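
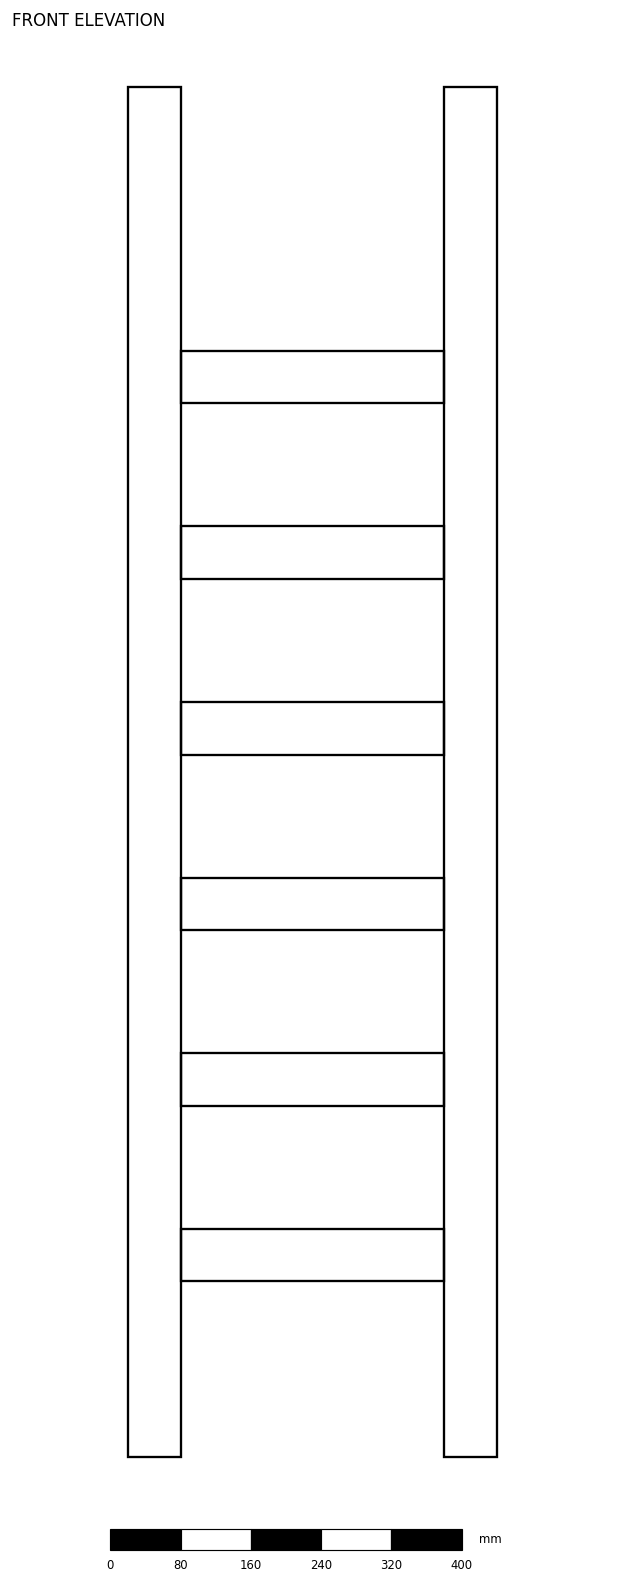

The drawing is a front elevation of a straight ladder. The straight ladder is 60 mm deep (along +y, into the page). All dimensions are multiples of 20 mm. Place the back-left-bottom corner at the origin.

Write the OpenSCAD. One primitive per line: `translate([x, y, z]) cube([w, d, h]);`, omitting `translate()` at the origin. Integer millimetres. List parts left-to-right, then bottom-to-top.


cube([60, 60, 1560]);
translate([60, 0, 200]) cube([300, 60, 60]);
translate([60, 0, 400]) cube([300, 60, 60]);
translate([60, 0, 600]) cube([300, 60, 60]);
translate([60, 0, 800]) cube([300, 60, 60]);
translate([60, 0, 1000]) cube([300, 60, 60]);
translate([60, 0, 1200]) cube([300, 60, 60]);
translate([360, 0, 0]) cube([60, 60, 1560]);


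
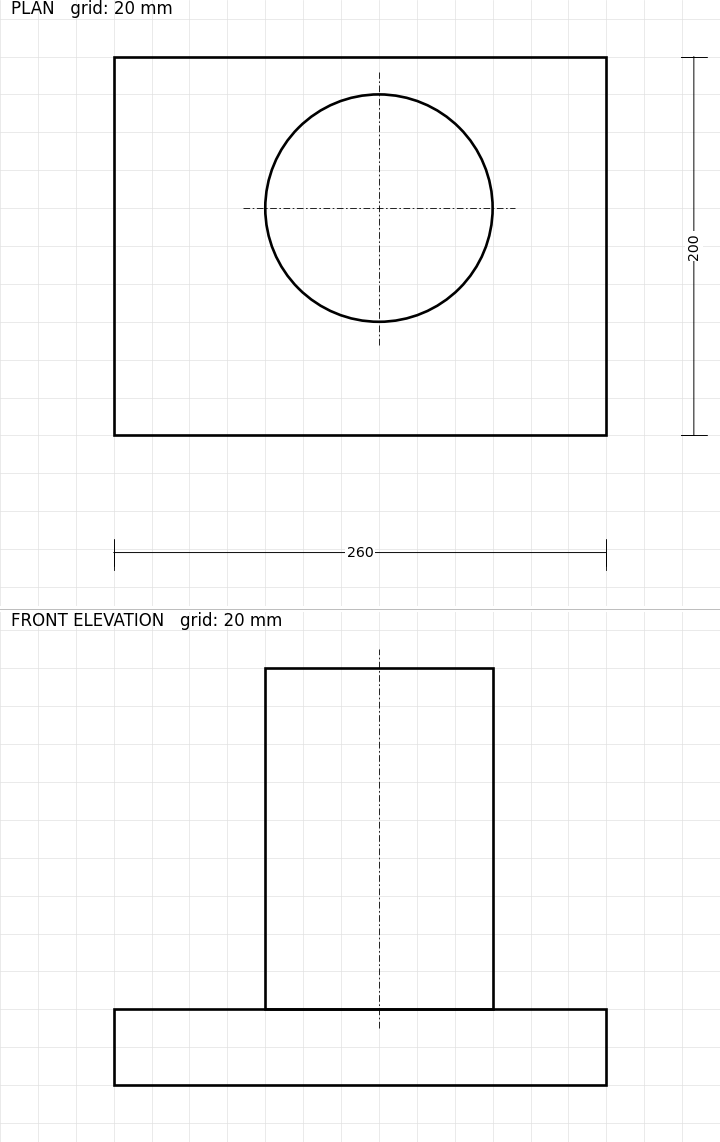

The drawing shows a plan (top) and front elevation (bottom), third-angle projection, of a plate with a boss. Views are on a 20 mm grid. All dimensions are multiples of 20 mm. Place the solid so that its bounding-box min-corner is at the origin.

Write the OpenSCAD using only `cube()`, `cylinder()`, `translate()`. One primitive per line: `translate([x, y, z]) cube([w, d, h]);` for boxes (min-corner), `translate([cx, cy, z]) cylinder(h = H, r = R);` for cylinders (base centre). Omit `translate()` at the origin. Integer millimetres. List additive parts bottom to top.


cube([260, 200, 40]);
translate([140, 120, 40]) cylinder(h = 180, r = 60);


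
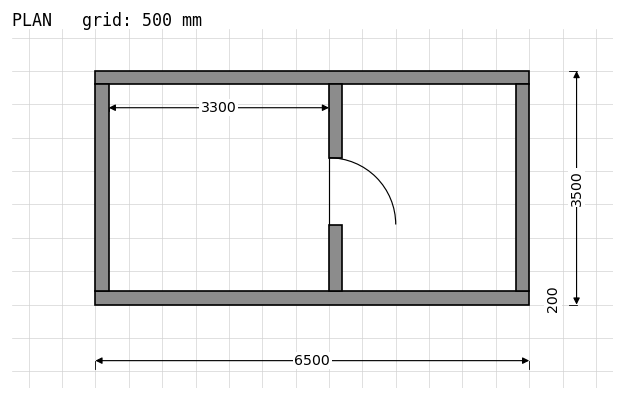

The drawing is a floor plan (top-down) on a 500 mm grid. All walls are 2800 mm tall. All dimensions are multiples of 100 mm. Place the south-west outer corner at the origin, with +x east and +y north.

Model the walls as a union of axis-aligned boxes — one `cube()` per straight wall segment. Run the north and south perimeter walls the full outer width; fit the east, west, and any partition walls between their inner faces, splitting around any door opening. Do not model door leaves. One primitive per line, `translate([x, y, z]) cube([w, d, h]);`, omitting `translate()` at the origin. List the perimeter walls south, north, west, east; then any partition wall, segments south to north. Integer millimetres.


cube([6500, 200, 2800]);
translate([0, 3300, 0]) cube([6500, 200, 2800]);
translate([0, 200, 0]) cube([200, 3100, 2800]);
translate([6300, 200, 0]) cube([200, 3100, 2800]);
translate([3500, 200, 0]) cube([200, 1000, 2800]);
translate([3500, 2200, 0]) cube([200, 1100, 2800]);


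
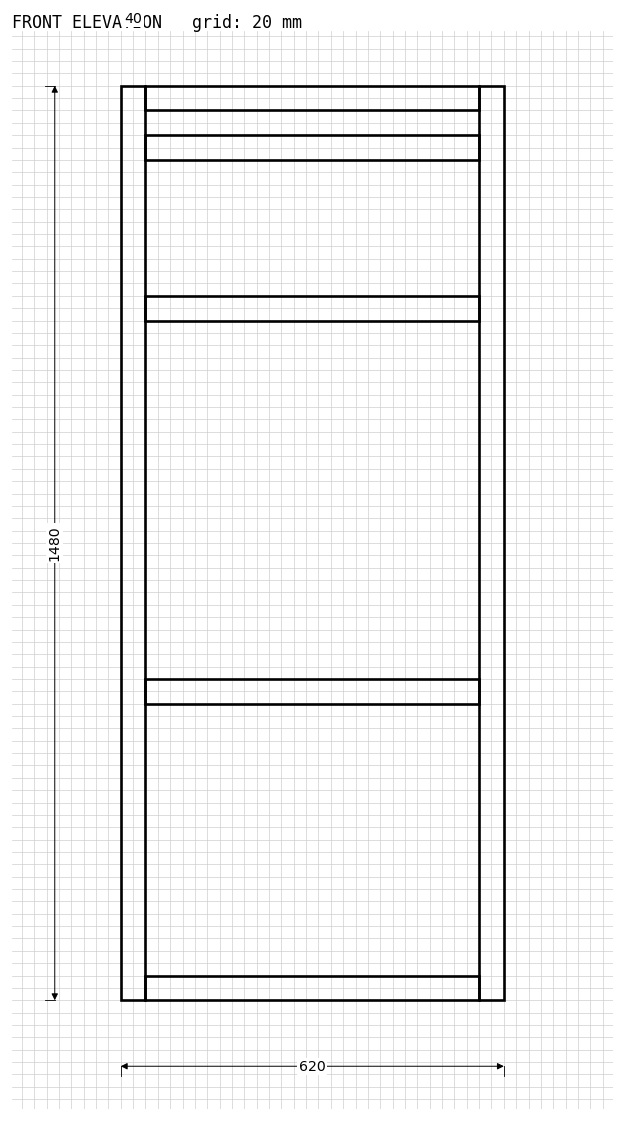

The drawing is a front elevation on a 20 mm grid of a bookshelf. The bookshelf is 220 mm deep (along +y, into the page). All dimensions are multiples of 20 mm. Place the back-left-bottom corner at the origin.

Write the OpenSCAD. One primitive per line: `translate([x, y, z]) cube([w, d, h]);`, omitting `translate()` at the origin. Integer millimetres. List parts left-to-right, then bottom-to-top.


cube([40, 220, 1480]);
translate([40, 0, 0]) cube([540, 220, 40]);
translate([40, 0, 480]) cube([540, 220, 40]);
translate([40, 0, 1100]) cube([540, 220, 40]);
translate([40, 0, 1360]) cube([540, 220, 40]);
translate([40, 0, 1440]) cube([540, 220, 40]);
translate([580, 0, 0]) cube([40, 220, 1480]);


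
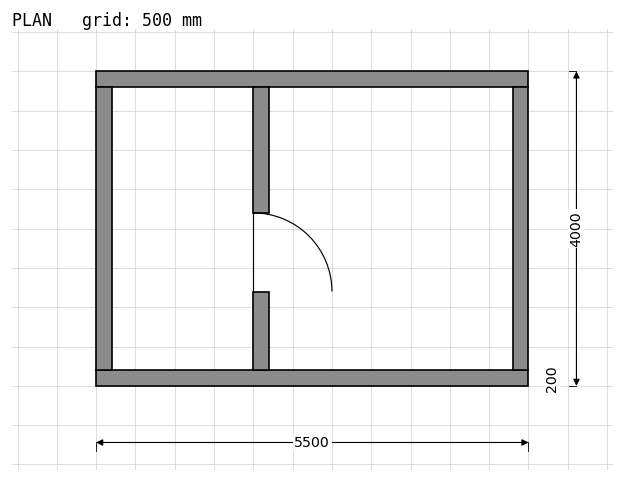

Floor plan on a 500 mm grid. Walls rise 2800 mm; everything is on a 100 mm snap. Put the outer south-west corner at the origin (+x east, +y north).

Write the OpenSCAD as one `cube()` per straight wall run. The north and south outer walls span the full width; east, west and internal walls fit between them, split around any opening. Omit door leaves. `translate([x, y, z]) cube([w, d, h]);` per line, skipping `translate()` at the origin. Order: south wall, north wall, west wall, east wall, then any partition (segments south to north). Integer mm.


cube([5500, 200, 2800]);
translate([0, 3800, 0]) cube([5500, 200, 2800]);
translate([0, 200, 0]) cube([200, 3600, 2800]);
translate([5300, 200, 0]) cube([200, 3600, 2800]);
translate([2000, 200, 0]) cube([200, 1000, 2800]);
translate([2000, 2200, 0]) cube([200, 1600, 2800]);


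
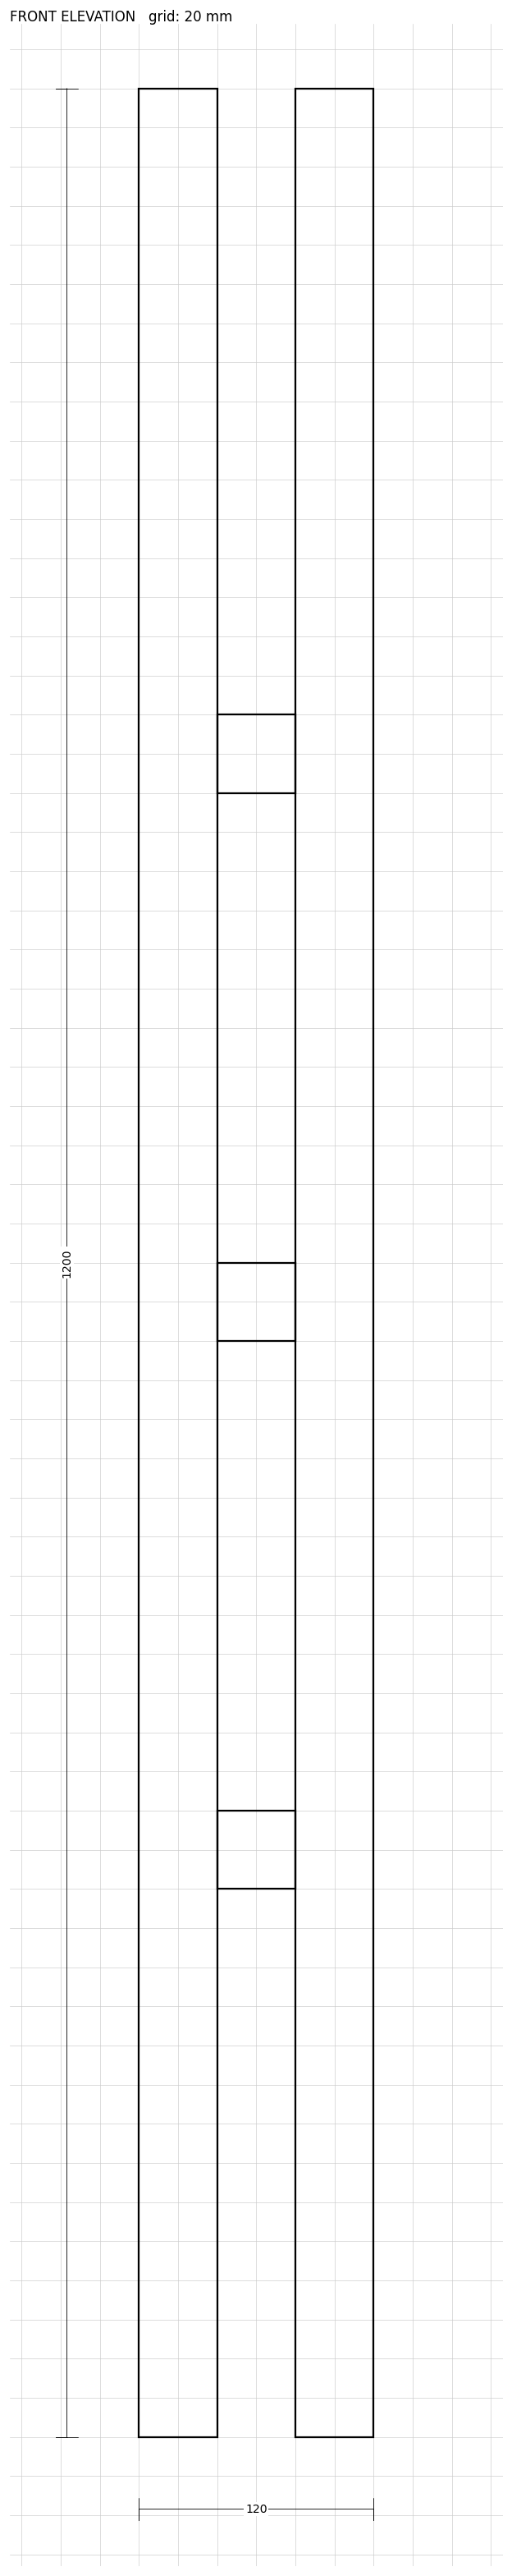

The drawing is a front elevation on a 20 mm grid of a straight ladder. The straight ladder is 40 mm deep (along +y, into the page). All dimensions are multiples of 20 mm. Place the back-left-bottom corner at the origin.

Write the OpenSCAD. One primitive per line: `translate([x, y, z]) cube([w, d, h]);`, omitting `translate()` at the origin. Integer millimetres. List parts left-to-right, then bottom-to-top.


cube([40, 40, 1200]);
translate([40, 0, 280]) cube([40, 40, 40]);
translate([40, 0, 560]) cube([40, 40, 40]);
translate([40, 0, 840]) cube([40, 40, 40]);
translate([80, 0, 0]) cube([40, 40, 1200]);


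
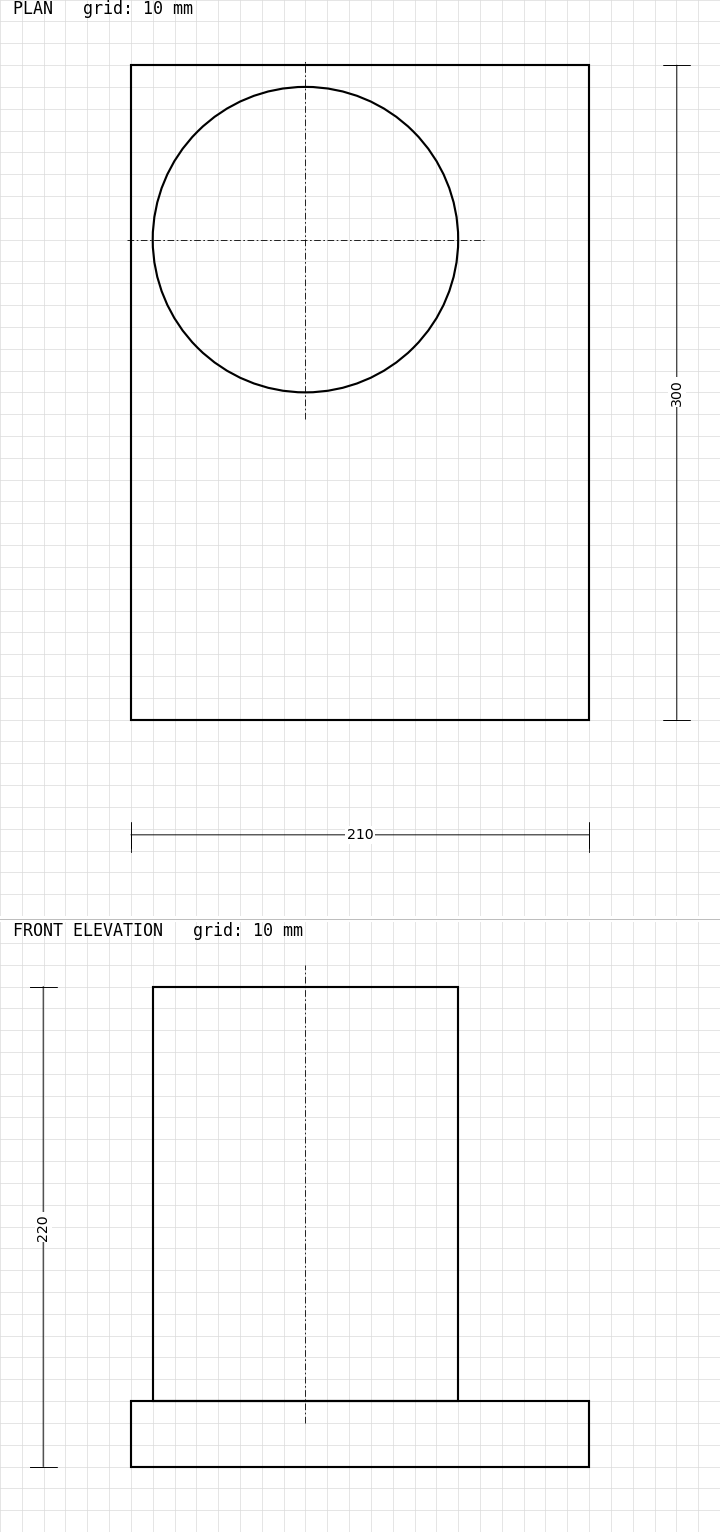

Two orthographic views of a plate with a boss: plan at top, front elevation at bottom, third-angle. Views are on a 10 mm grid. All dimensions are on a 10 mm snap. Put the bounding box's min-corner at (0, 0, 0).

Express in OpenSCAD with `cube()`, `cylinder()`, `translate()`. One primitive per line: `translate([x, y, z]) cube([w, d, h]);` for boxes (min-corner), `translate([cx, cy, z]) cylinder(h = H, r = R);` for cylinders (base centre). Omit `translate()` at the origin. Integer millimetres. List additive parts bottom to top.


cube([210, 300, 30]);
translate([80, 220, 30]) cylinder(h = 190, r = 70);


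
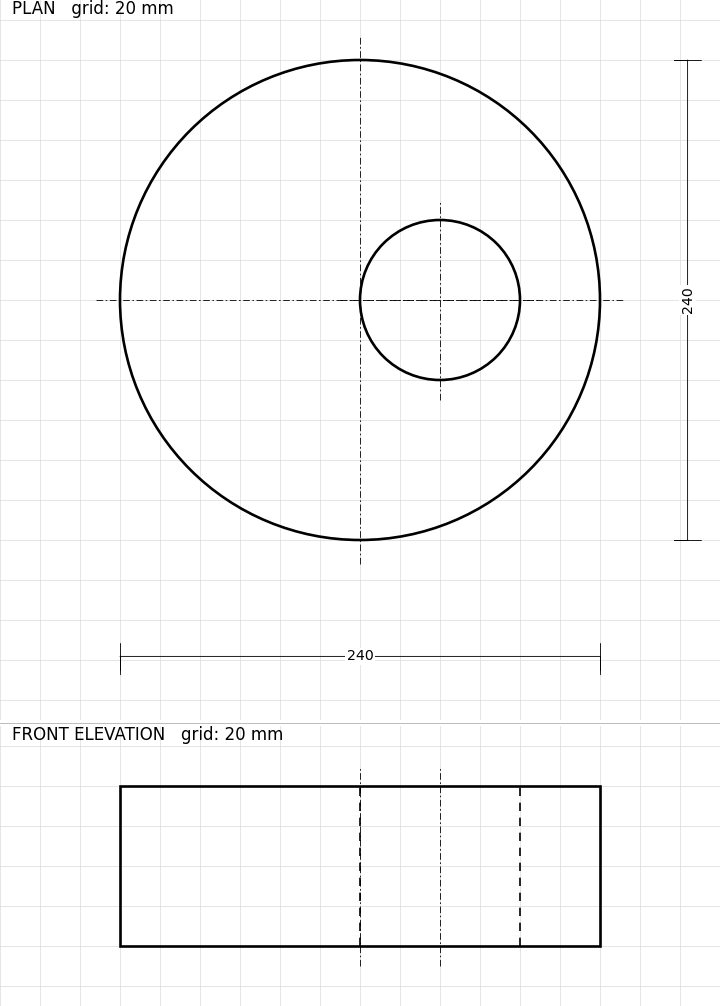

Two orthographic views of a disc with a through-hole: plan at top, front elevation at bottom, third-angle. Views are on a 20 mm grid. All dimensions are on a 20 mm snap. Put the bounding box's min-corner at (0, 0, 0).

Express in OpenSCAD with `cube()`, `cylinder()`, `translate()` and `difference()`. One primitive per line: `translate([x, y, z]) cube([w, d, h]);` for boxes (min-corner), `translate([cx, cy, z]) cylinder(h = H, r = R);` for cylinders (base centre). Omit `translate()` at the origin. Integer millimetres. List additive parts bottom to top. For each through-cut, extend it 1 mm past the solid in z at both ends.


difference() {
  translate([120, 120, 0]) cylinder(h = 80, r = 120);
  translate([160, 120, -1]) cylinder(h = 82, r = 40);
}


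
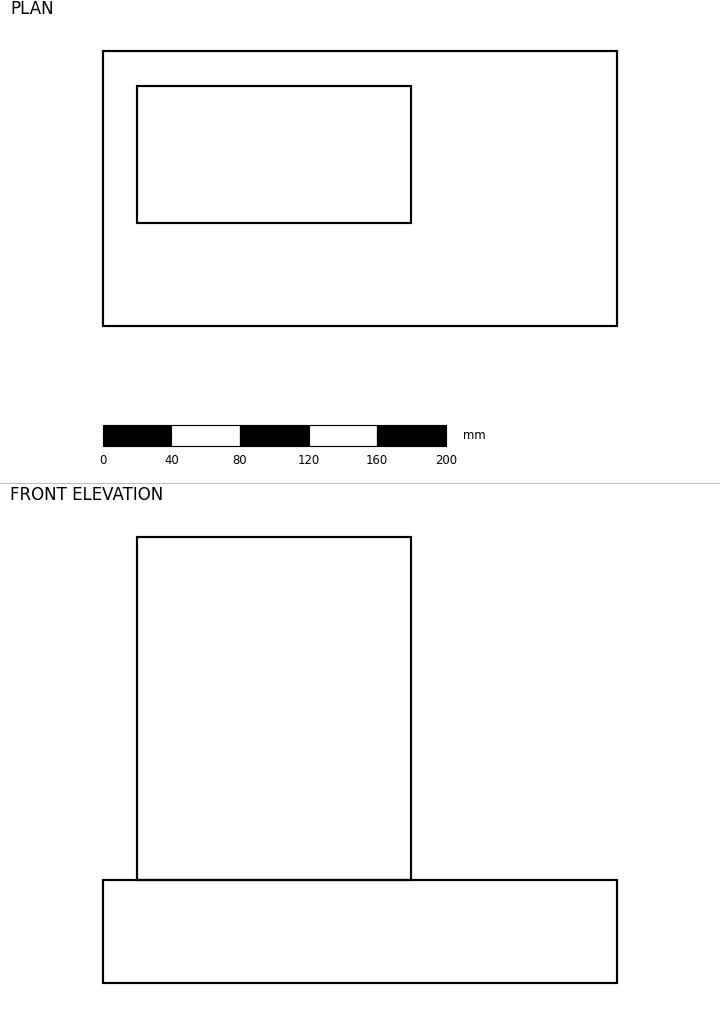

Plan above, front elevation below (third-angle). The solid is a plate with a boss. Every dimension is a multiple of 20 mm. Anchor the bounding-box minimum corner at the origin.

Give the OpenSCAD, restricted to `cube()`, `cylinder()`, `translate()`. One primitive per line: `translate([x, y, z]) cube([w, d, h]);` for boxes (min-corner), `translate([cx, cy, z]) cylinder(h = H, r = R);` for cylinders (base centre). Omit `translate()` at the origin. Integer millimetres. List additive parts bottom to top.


cube([300, 160, 60]);
translate([20, 60, 60]) cube([160, 80, 200]);


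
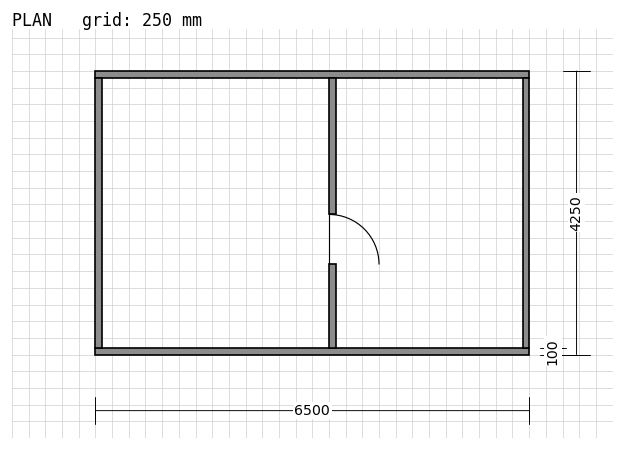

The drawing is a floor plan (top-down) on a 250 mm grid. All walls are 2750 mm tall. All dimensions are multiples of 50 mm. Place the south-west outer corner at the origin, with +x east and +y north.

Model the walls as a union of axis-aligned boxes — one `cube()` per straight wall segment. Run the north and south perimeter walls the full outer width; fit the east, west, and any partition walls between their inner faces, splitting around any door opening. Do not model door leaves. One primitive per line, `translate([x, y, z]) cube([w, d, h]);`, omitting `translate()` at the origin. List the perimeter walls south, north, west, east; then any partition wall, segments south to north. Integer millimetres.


cube([6500, 100, 2750]);
translate([0, 4150, 0]) cube([6500, 100, 2750]);
translate([0, 100, 0]) cube([100, 4050, 2750]);
translate([6400, 100, 0]) cube([100, 4050, 2750]);
translate([3500, 100, 0]) cube([100, 1250, 2750]);
translate([3500, 2100, 0]) cube([100, 2050, 2750]);


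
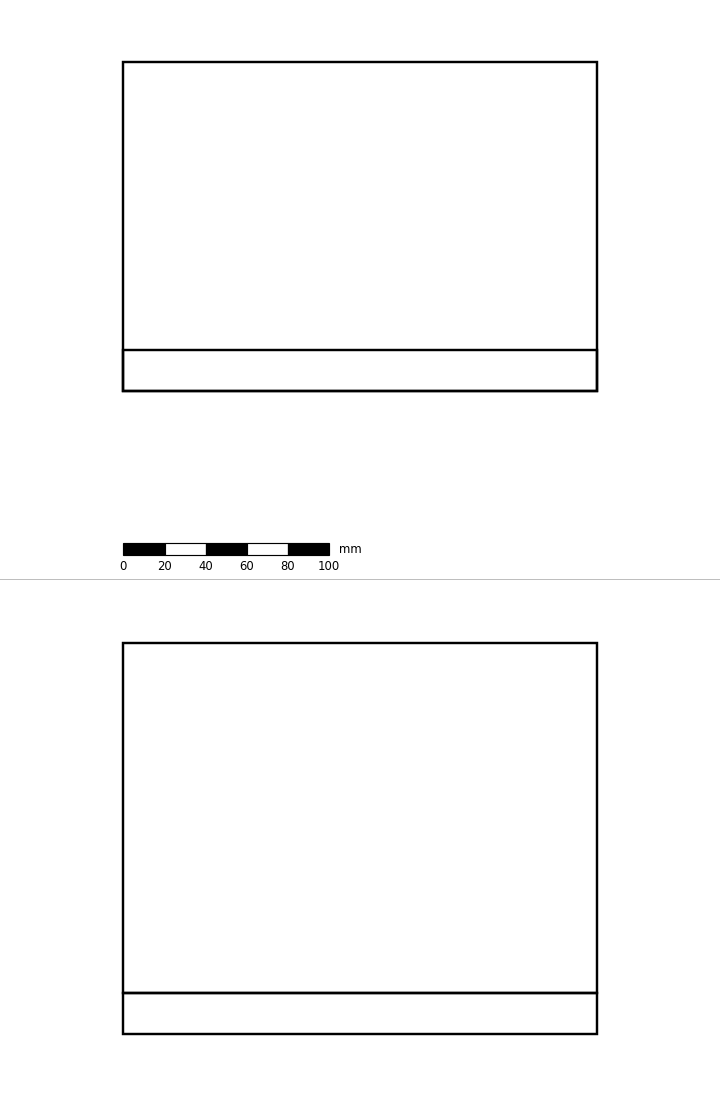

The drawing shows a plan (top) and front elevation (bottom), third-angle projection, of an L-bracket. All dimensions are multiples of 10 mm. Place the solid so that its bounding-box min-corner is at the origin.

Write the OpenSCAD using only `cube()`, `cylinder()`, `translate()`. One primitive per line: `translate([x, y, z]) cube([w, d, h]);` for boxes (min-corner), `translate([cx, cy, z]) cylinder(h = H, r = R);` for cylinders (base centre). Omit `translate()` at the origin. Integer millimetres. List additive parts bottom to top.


cube([230, 160, 20]);
translate([0, 0, 20]) cube([230, 20, 170]);


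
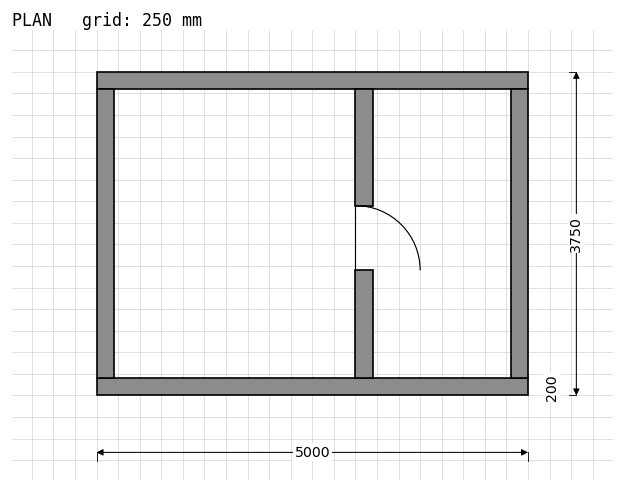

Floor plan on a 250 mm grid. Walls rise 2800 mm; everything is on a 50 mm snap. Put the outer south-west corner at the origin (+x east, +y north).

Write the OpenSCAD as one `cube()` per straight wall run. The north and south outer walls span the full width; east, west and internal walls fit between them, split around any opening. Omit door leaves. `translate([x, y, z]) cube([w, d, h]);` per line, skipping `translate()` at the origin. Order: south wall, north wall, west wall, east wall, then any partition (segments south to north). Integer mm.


cube([5000, 200, 2800]);
translate([0, 3550, 0]) cube([5000, 200, 2800]);
translate([0, 200, 0]) cube([200, 3350, 2800]);
translate([4800, 200, 0]) cube([200, 3350, 2800]);
translate([3000, 200, 0]) cube([200, 1250, 2800]);
translate([3000, 2200, 0]) cube([200, 1350, 2800]);


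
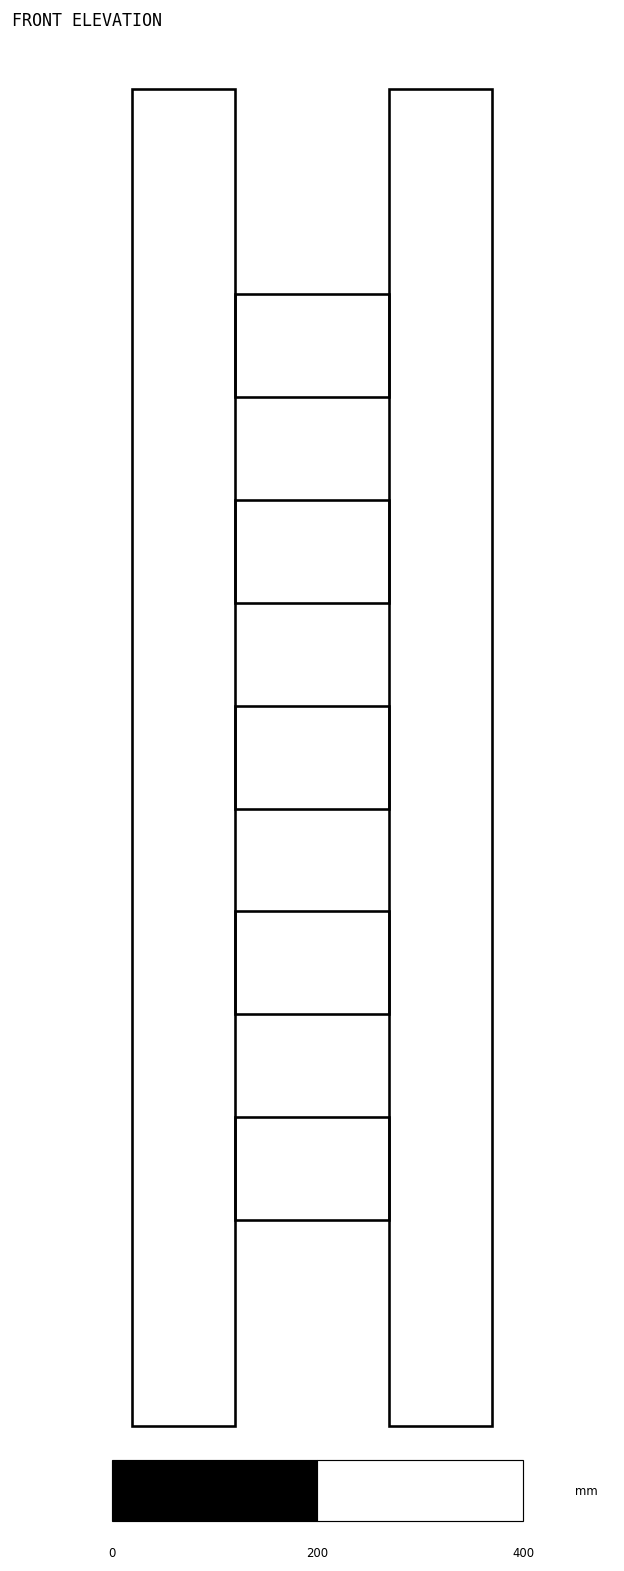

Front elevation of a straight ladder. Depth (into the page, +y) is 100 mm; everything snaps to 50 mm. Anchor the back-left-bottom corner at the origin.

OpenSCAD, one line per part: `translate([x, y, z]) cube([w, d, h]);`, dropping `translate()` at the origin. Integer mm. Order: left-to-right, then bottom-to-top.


cube([100, 100, 1300]);
translate([100, 0, 200]) cube([150, 100, 100]);
translate([100, 0, 400]) cube([150, 100, 100]);
translate([100, 0, 600]) cube([150, 100, 100]);
translate([100, 0, 800]) cube([150, 100, 100]);
translate([100, 0, 1000]) cube([150, 100, 100]);
translate([250, 0, 0]) cube([100, 100, 1300]);


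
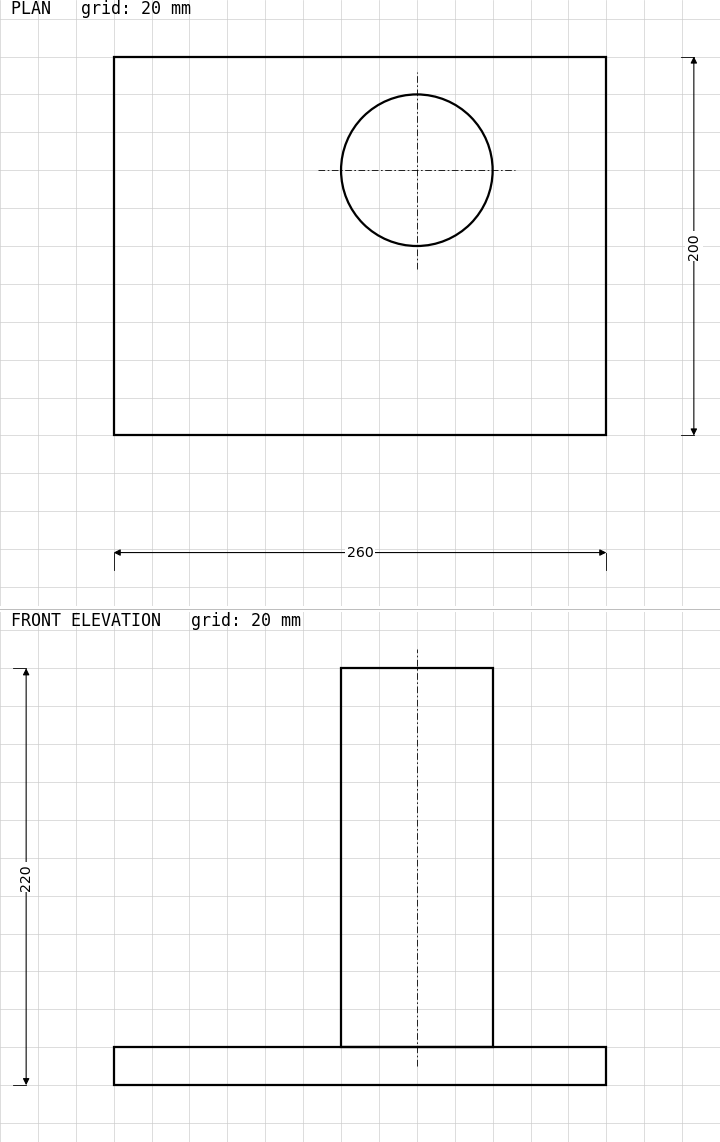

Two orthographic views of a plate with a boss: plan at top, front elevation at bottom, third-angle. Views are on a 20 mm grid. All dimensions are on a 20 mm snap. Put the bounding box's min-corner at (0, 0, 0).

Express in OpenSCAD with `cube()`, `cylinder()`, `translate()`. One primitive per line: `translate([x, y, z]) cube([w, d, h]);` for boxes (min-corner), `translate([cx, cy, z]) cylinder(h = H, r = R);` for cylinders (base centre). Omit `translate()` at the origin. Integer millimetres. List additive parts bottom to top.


cube([260, 200, 20]);
translate([160, 140, 20]) cylinder(h = 200, r = 40);


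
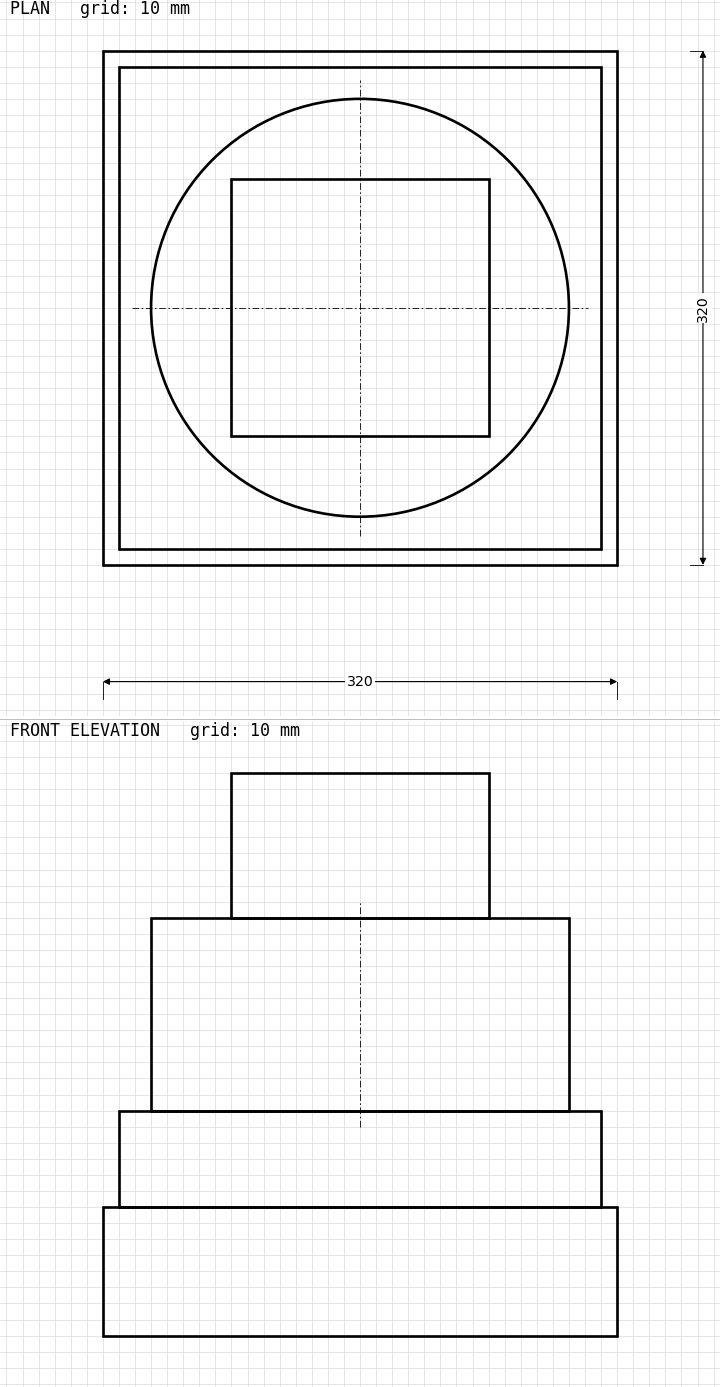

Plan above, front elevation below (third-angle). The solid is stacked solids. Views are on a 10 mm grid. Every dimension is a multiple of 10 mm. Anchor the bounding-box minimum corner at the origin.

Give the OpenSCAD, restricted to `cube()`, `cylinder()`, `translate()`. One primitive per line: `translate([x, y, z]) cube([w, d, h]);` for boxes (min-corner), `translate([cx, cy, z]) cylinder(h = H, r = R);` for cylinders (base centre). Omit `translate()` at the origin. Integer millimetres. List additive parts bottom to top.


cube([320, 320, 80]);
translate([10, 10, 80]) cube([300, 300, 60]);
translate([160, 160, 140]) cylinder(h = 120, r = 130);
translate([80, 80, 260]) cube([160, 160, 90]);


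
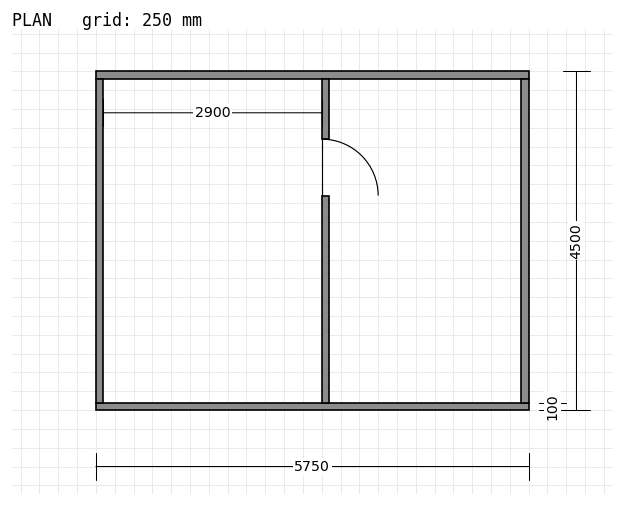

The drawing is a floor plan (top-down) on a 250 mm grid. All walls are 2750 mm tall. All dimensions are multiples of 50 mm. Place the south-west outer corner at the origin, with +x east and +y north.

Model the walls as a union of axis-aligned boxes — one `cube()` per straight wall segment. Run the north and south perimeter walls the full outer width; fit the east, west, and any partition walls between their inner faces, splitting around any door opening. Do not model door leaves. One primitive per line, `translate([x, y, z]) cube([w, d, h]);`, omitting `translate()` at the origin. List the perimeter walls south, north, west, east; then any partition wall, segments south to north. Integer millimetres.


cube([5750, 100, 2750]);
translate([0, 4400, 0]) cube([5750, 100, 2750]);
translate([0, 100, 0]) cube([100, 4300, 2750]);
translate([5650, 100, 0]) cube([100, 4300, 2750]);
translate([3000, 100, 0]) cube([100, 2750, 2750]);
translate([3000, 3600, 0]) cube([100, 800, 2750]);


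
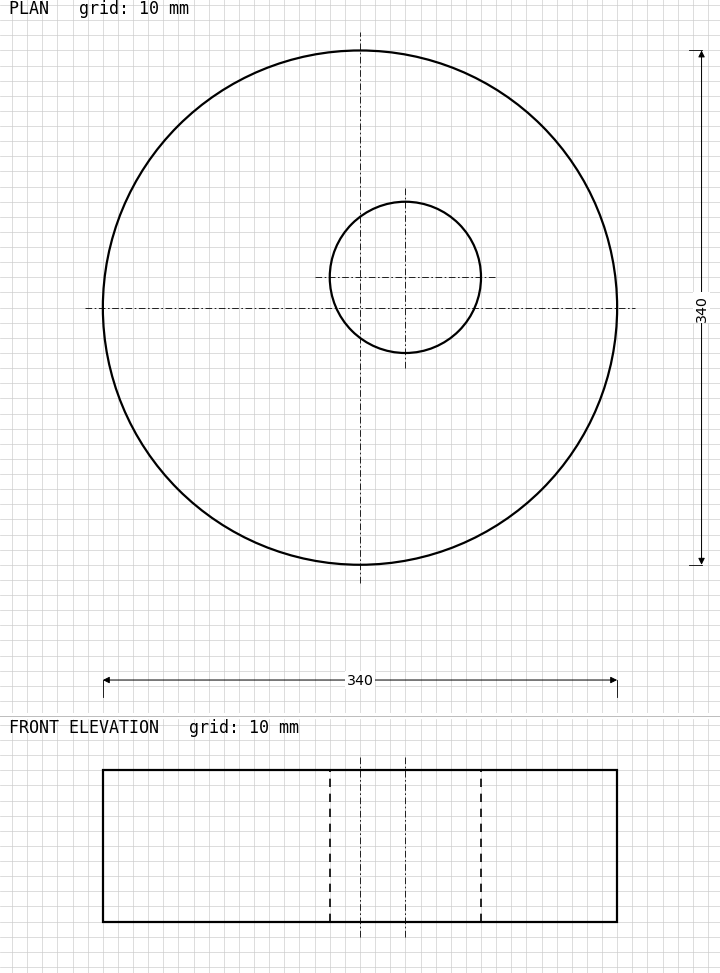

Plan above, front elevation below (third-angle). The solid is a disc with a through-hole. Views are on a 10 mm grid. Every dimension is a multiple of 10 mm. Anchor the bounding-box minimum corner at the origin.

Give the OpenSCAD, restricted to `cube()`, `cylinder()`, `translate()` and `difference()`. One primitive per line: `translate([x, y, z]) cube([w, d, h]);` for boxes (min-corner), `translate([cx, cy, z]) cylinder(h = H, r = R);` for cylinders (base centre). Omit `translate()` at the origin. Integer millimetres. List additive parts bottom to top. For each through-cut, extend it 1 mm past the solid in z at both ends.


difference() {
  translate([170, 170, 0]) cylinder(h = 100, r = 170);
  translate([200, 190, -1]) cylinder(h = 102, r = 50);
}


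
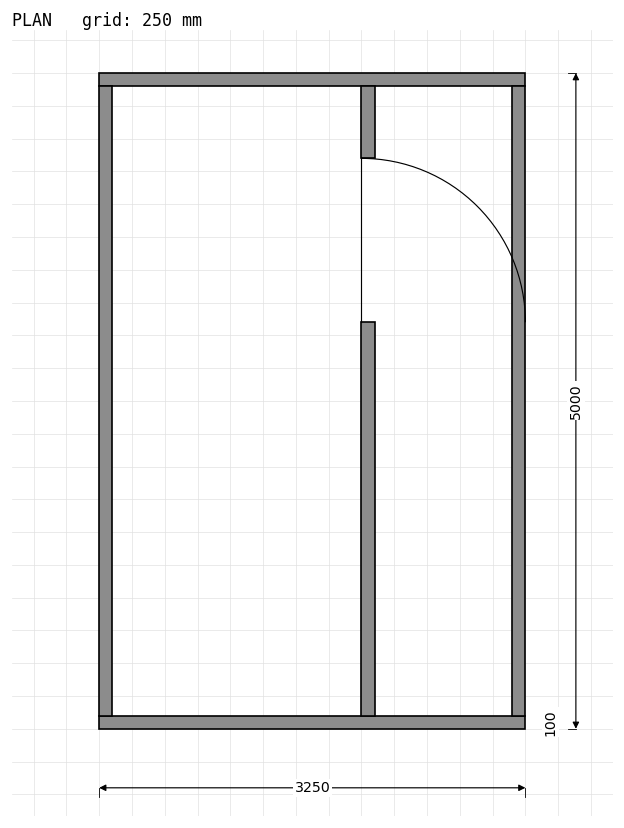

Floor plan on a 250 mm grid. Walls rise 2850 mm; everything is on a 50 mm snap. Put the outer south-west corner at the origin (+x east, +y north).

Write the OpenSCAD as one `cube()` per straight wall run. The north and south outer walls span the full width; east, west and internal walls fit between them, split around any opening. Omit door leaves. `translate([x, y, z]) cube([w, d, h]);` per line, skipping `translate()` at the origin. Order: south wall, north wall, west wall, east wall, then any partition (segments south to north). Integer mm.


cube([3250, 100, 2850]);
translate([0, 4900, 0]) cube([3250, 100, 2850]);
translate([0, 100, 0]) cube([100, 4800, 2850]);
translate([3150, 100, 0]) cube([100, 4800, 2850]);
translate([2000, 100, 0]) cube([100, 3000, 2850]);
translate([2000, 4350, 0]) cube([100, 550, 2850]);


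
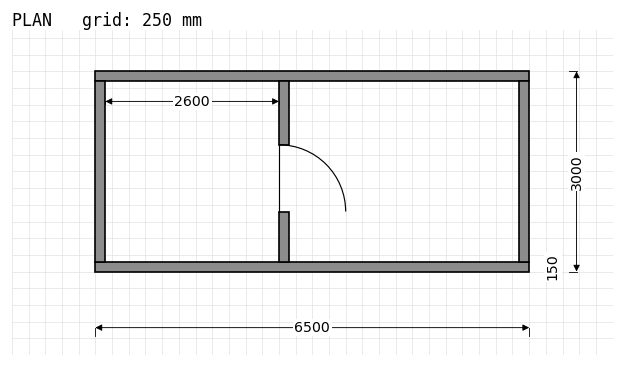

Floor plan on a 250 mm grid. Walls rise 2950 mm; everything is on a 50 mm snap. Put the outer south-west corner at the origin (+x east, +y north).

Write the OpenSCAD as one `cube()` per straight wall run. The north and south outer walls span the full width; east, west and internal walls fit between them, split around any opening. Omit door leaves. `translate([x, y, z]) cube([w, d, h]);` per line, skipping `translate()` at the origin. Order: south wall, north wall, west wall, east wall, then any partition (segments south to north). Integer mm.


cube([6500, 150, 2950]);
translate([0, 2850, 0]) cube([6500, 150, 2950]);
translate([0, 150, 0]) cube([150, 2700, 2950]);
translate([6350, 150, 0]) cube([150, 2700, 2950]);
translate([2750, 150, 0]) cube([150, 750, 2950]);
translate([2750, 1900, 0]) cube([150, 950, 2950]);


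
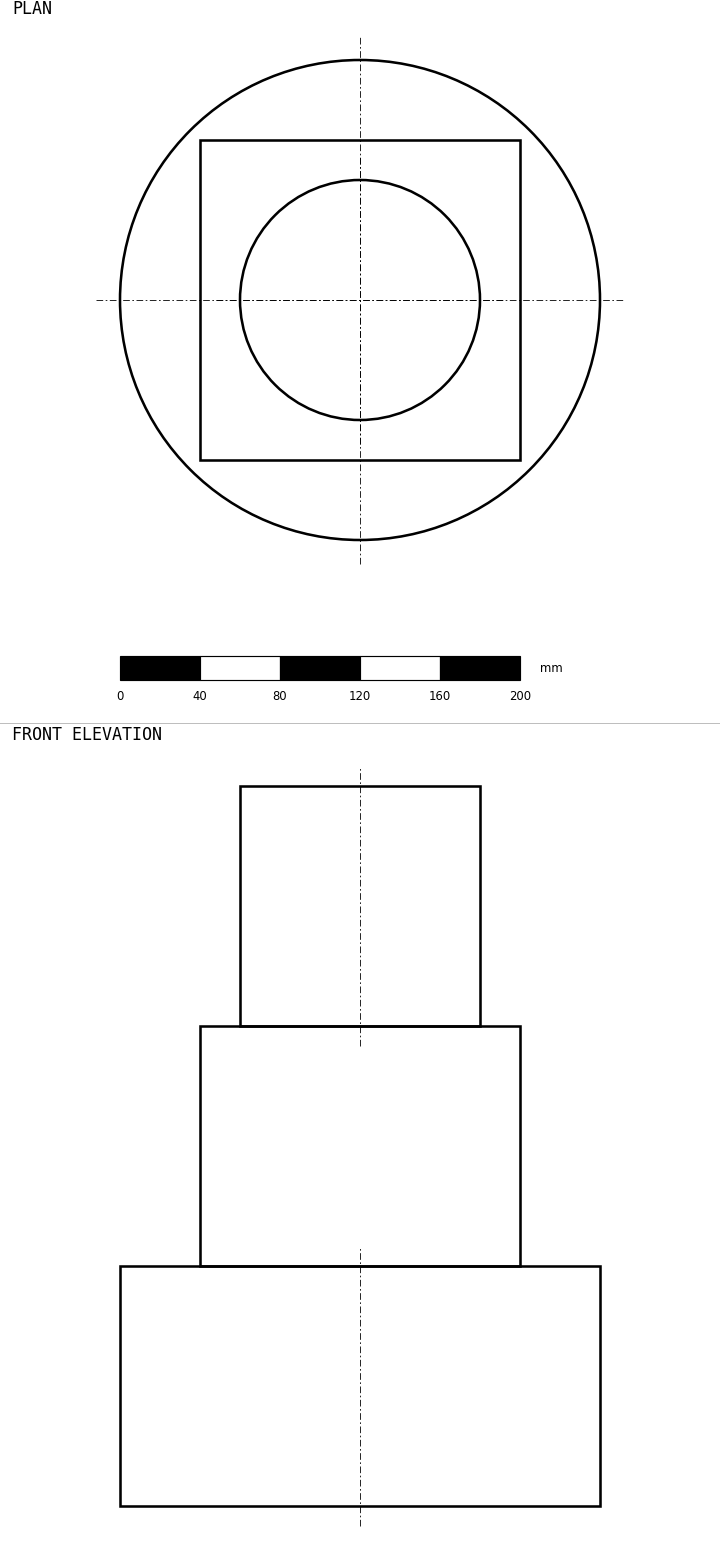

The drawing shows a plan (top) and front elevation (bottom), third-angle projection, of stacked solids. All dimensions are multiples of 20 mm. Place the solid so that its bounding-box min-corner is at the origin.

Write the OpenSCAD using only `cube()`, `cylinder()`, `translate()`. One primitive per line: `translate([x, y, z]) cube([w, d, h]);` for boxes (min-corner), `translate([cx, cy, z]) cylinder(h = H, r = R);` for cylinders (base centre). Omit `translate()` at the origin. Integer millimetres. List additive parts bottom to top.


translate([120, 120, 0]) cylinder(h = 120, r = 120);
translate([40, 40, 120]) cube([160, 160, 120]);
translate([120, 120, 240]) cylinder(h = 120, r = 60);


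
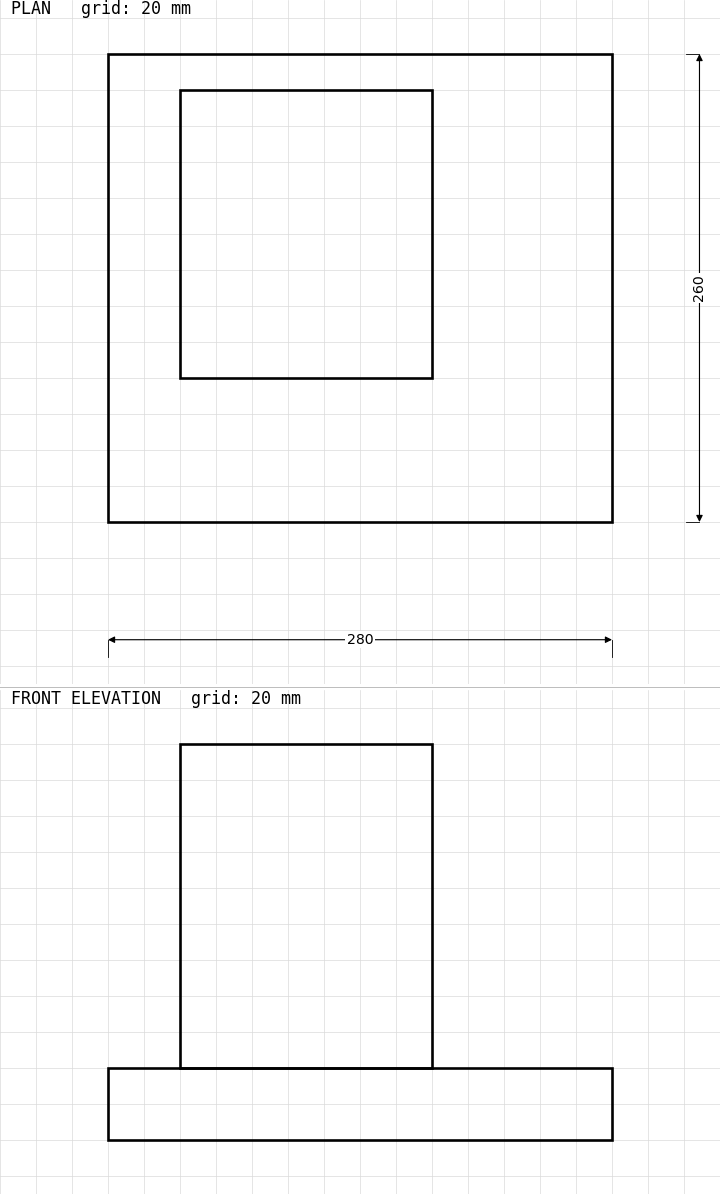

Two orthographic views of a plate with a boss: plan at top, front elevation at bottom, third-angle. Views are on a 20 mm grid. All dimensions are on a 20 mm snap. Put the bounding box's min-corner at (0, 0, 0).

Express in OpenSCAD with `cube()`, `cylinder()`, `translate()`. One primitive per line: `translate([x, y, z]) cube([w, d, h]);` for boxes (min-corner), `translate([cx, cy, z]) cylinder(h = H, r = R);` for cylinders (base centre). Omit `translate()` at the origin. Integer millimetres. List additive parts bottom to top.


cube([280, 260, 40]);
translate([40, 80, 40]) cube([140, 160, 180]);


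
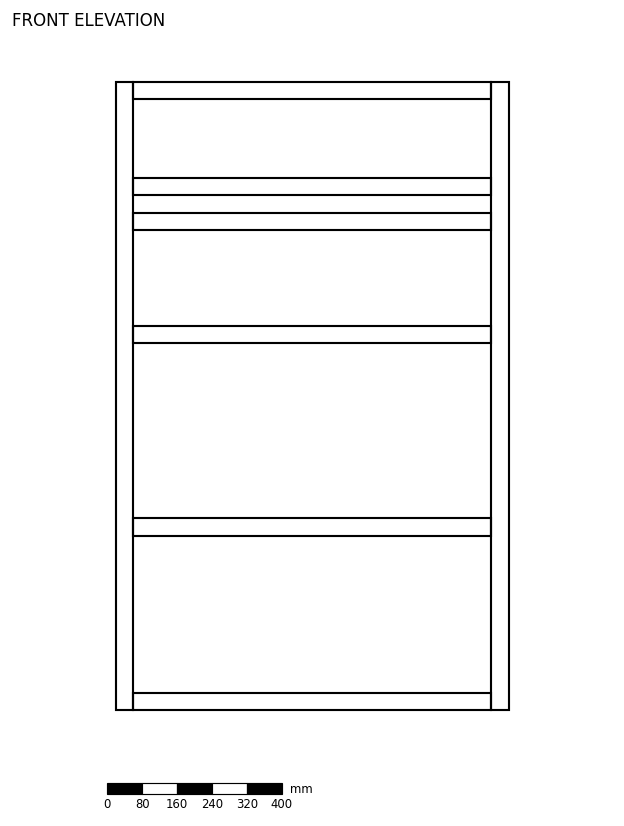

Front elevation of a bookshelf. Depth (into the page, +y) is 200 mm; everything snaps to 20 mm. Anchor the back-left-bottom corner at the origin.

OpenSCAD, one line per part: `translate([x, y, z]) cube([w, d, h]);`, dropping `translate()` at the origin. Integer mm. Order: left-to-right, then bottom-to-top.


cube([40, 200, 1440]);
translate([40, 0, 0]) cube([820, 200, 40]);
translate([40, 0, 400]) cube([820, 200, 40]);
translate([40, 0, 840]) cube([820, 200, 40]);
translate([40, 0, 1100]) cube([820, 200, 40]);
translate([40, 0, 1180]) cube([820, 200, 40]);
translate([40, 0, 1400]) cube([820, 200, 40]);
translate([860, 0, 0]) cube([40, 200, 1440]);


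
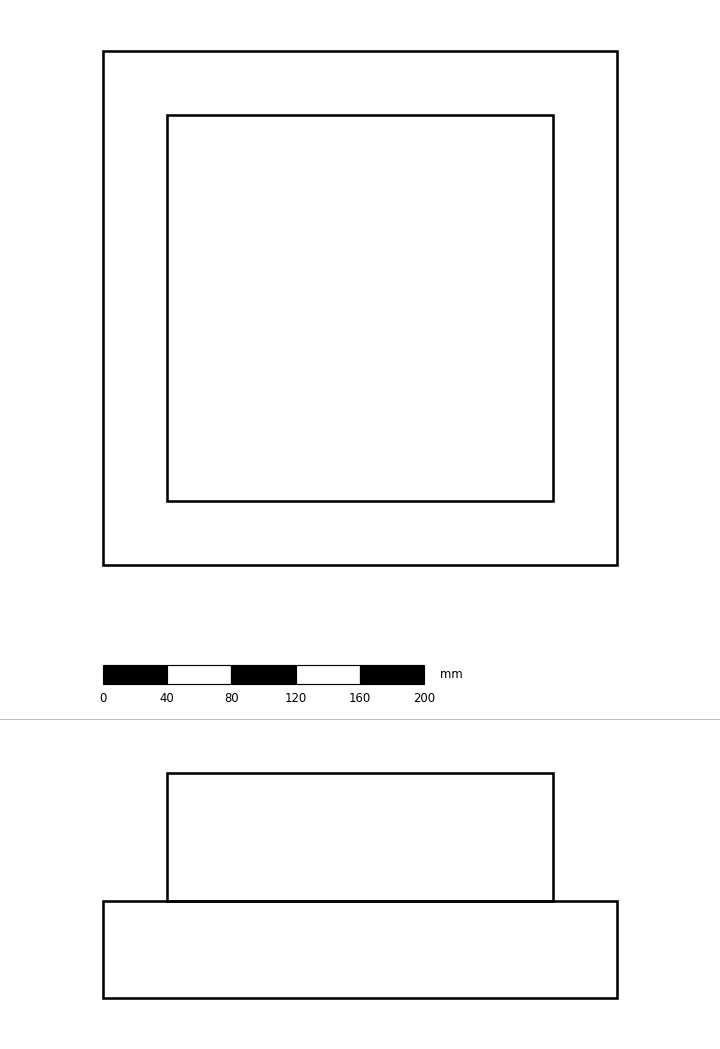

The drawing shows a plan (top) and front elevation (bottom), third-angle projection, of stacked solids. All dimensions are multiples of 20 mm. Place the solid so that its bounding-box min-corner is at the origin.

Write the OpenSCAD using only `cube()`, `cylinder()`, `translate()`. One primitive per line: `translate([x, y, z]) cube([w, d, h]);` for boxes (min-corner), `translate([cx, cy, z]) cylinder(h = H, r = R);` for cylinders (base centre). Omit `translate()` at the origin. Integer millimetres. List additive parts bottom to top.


cube([320, 320, 60]);
translate([40, 40, 60]) cube([240, 240, 80]);


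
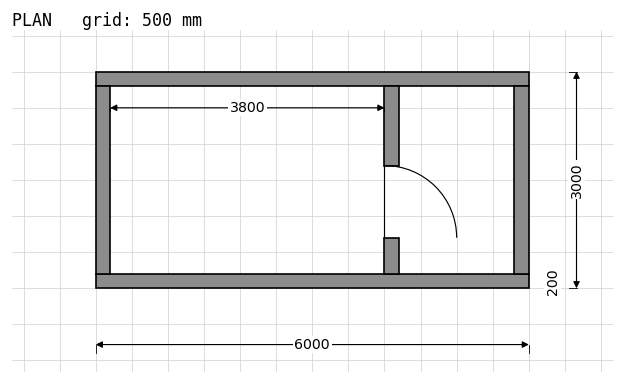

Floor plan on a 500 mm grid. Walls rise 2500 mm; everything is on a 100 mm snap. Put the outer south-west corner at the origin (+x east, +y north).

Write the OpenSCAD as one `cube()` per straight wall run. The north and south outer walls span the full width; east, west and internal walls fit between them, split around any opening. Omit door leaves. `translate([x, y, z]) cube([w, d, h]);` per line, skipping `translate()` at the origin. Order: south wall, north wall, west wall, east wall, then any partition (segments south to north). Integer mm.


cube([6000, 200, 2500]);
translate([0, 2800, 0]) cube([6000, 200, 2500]);
translate([0, 200, 0]) cube([200, 2600, 2500]);
translate([5800, 200, 0]) cube([200, 2600, 2500]);
translate([4000, 200, 0]) cube([200, 500, 2500]);
translate([4000, 1700, 0]) cube([200, 1100, 2500]);


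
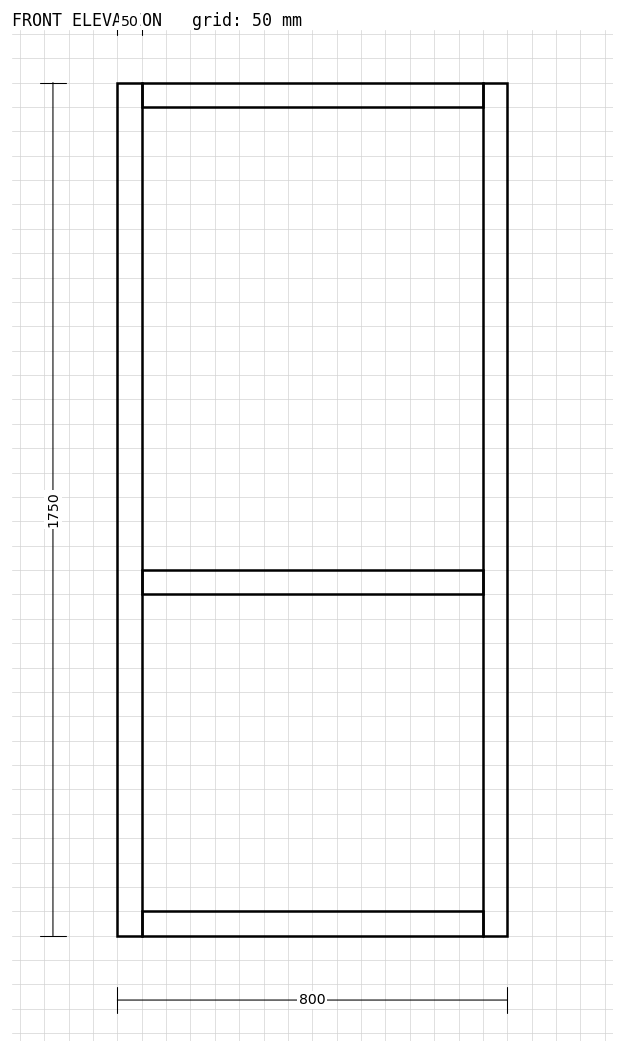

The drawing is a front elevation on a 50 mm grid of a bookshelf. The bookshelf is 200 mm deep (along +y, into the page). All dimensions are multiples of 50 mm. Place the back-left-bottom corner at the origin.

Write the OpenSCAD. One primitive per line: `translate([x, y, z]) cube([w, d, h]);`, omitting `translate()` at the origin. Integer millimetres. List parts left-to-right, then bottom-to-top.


cube([50, 200, 1750]);
translate([50, 0, 0]) cube([700, 200, 50]);
translate([50, 0, 700]) cube([700, 200, 50]);
translate([50, 0, 1700]) cube([700, 200, 50]);
translate([750, 0, 0]) cube([50, 200, 1750]);


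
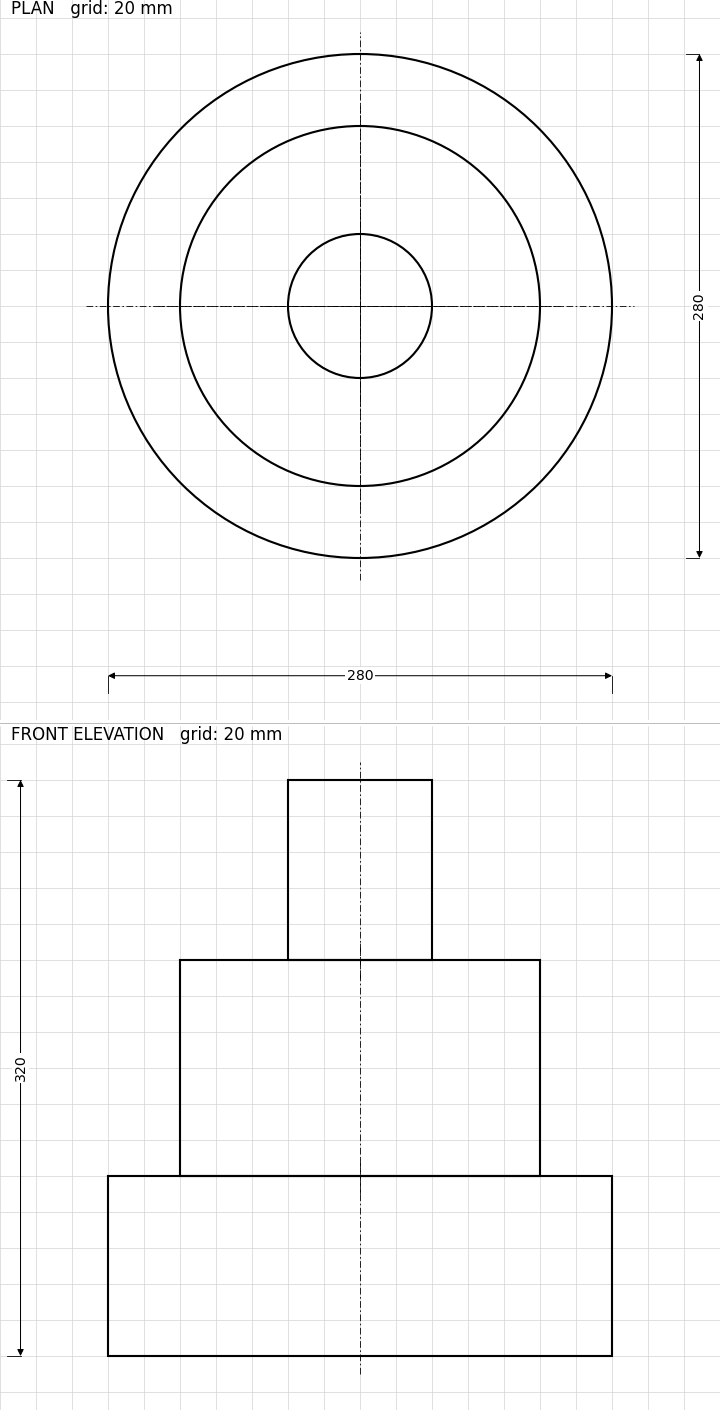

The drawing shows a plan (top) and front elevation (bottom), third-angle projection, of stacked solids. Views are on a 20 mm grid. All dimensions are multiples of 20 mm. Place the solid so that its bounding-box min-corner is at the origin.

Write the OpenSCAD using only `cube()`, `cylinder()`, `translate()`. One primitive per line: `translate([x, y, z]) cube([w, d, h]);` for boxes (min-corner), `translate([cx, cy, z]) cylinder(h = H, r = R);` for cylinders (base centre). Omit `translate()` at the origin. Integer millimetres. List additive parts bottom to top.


translate([140, 140, 0]) cylinder(h = 100, r = 140);
translate([140, 140, 100]) cylinder(h = 120, r = 100);
translate([140, 140, 220]) cylinder(h = 100, r = 40);


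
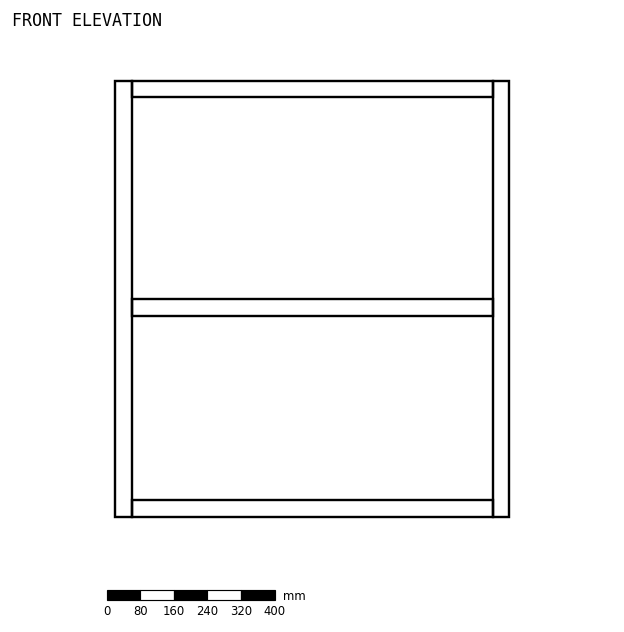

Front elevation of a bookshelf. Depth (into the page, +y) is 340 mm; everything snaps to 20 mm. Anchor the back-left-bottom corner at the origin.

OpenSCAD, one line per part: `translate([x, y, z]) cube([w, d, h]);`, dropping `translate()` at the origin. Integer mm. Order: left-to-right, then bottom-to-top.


cube([40, 340, 1040]);
translate([40, 0, 0]) cube([860, 340, 40]);
translate([40, 0, 480]) cube([860, 340, 40]);
translate([40, 0, 1000]) cube([860, 340, 40]);
translate([900, 0, 0]) cube([40, 340, 1040]);


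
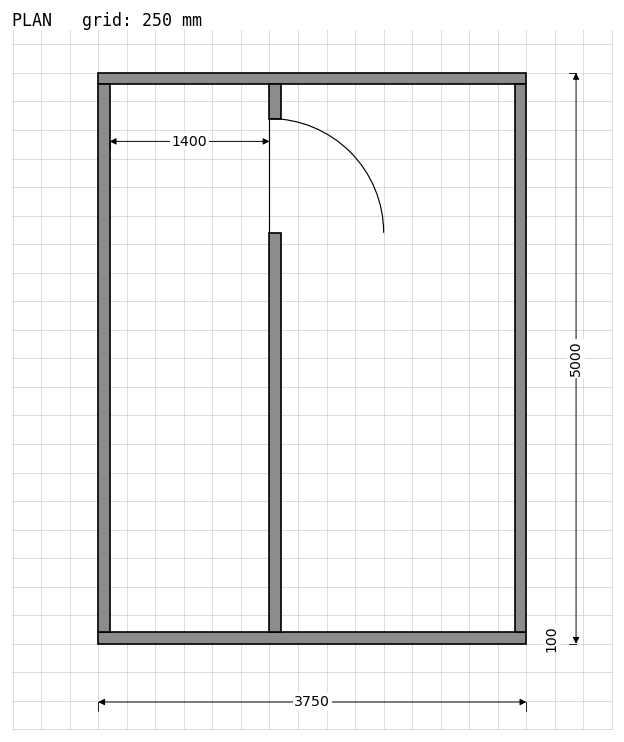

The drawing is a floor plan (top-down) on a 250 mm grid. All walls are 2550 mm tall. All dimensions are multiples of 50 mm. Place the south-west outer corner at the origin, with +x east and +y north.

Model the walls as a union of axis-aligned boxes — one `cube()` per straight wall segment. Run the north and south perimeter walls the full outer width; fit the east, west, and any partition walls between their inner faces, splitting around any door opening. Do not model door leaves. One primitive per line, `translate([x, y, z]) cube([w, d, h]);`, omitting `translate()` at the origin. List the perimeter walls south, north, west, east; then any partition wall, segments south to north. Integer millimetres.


cube([3750, 100, 2550]);
translate([0, 4900, 0]) cube([3750, 100, 2550]);
translate([0, 100, 0]) cube([100, 4800, 2550]);
translate([3650, 100, 0]) cube([100, 4800, 2550]);
translate([1500, 100, 0]) cube([100, 3500, 2550]);
translate([1500, 4600, 0]) cube([100, 300, 2550]);


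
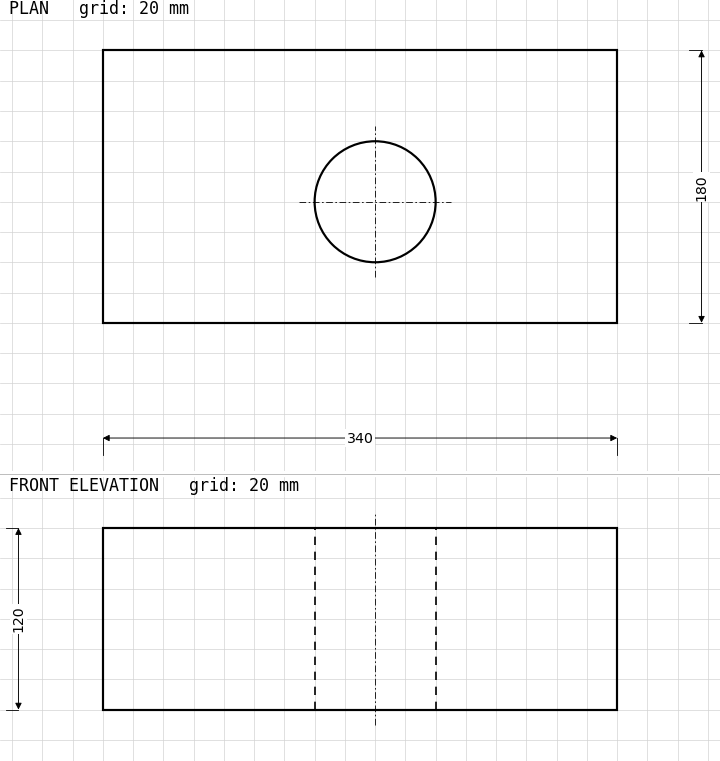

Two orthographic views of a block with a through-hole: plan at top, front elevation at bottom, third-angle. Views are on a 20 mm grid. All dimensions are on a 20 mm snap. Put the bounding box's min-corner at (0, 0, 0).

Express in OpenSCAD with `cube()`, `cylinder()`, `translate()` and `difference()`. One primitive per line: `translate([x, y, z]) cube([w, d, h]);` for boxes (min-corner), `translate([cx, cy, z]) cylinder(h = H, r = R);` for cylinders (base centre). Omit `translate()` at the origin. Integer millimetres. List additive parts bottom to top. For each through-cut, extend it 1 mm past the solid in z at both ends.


difference() {
  cube([340, 180, 120]);
  translate([180, 80, -1]) cylinder(h = 122, r = 40);
}


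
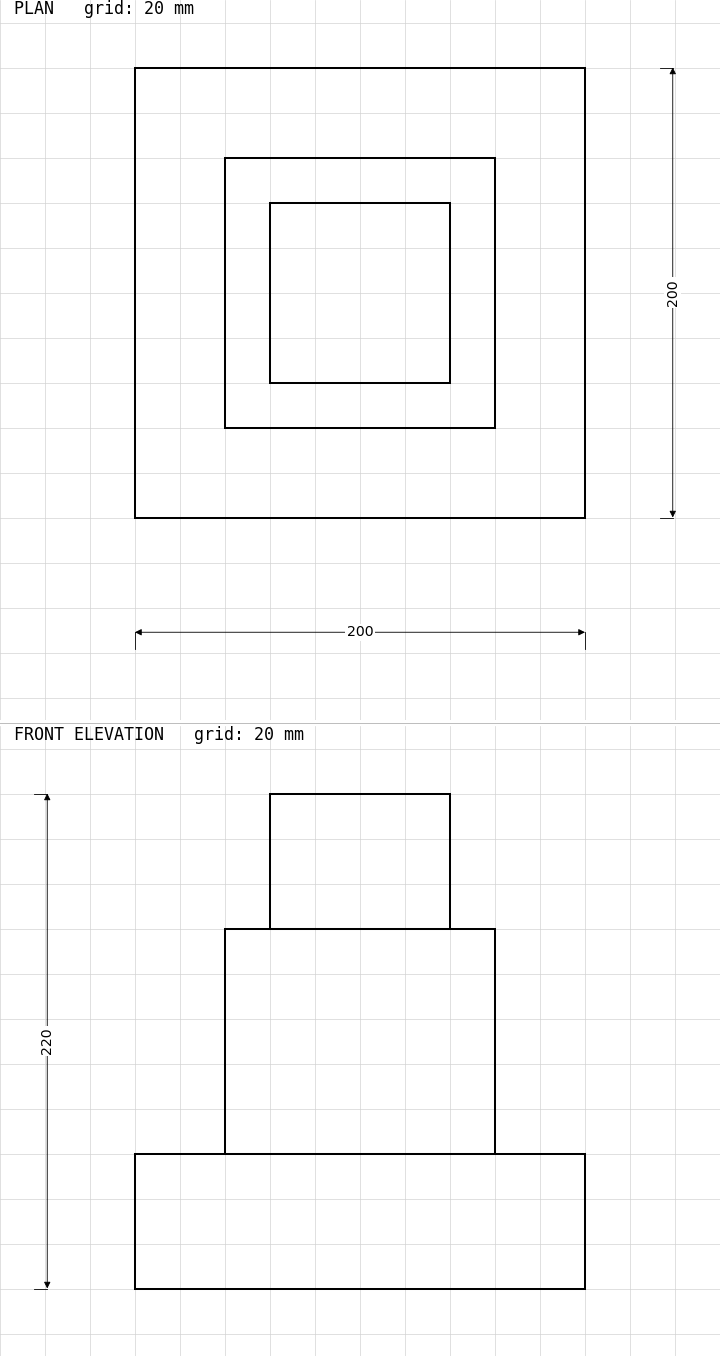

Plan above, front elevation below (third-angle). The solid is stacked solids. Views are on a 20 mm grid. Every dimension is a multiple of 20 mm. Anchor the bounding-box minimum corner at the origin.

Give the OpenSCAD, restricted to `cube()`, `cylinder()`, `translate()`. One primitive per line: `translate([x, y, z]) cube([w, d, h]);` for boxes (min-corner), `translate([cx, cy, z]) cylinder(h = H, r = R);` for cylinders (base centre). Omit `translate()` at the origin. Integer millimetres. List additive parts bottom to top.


cube([200, 200, 60]);
translate([40, 40, 60]) cube([120, 120, 100]);
translate([60, 60, 160]) cube([80, 80, 60]);


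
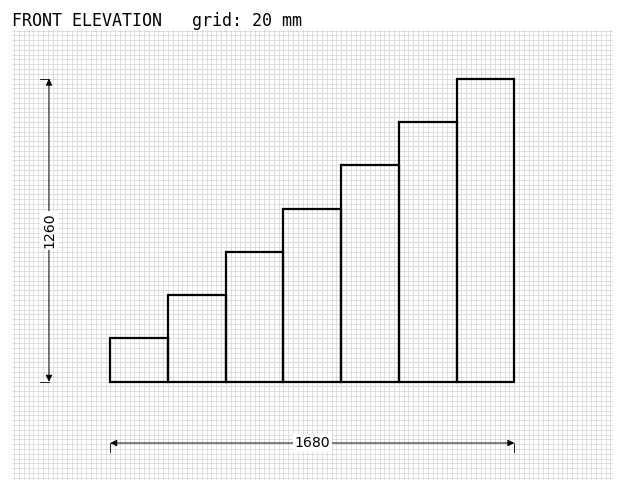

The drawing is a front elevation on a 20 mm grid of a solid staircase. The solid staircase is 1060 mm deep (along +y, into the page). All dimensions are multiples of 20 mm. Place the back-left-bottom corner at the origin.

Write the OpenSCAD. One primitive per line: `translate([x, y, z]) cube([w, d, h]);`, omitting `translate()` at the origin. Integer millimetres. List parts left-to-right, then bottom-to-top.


cube([240, 1060, 180]);
translate([240, 0, 0]) cube([240, 1060, 360]);
translate([480, 0, 0]) cube([240, 1060, 540]);
translate([720, 0, 0]) cube([240, 1060, 720]);
translate([960, 0, 0]) cube([240, 1060, 900]);
translate([1200, 0, 0]) cube([240, 1060, 1080]);
translate([1440, 0, 0]) cube([240, 1060, 1260]);


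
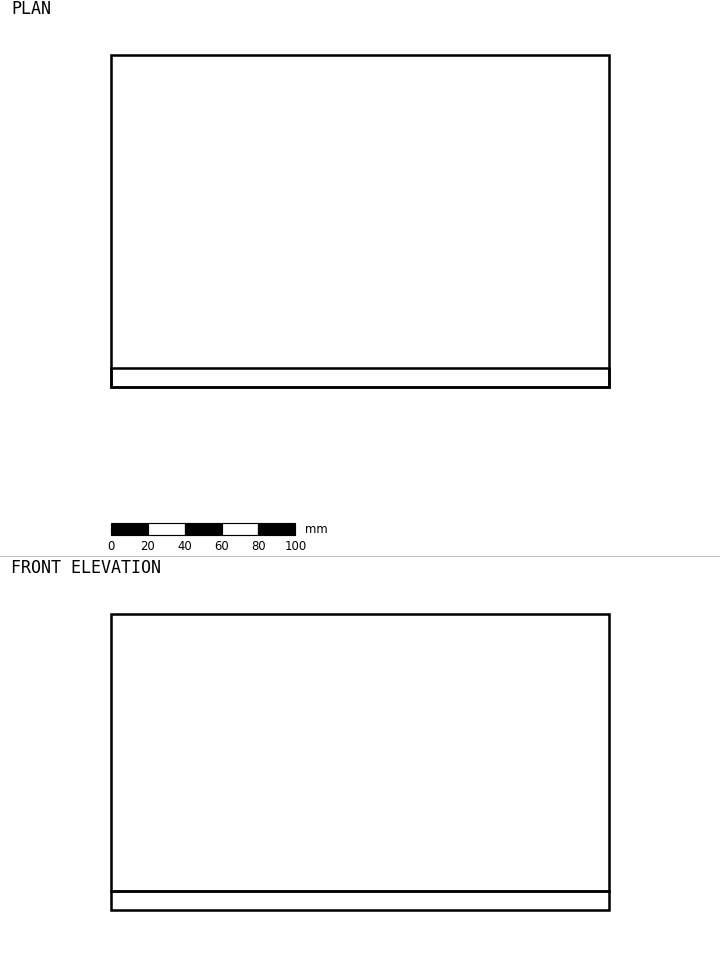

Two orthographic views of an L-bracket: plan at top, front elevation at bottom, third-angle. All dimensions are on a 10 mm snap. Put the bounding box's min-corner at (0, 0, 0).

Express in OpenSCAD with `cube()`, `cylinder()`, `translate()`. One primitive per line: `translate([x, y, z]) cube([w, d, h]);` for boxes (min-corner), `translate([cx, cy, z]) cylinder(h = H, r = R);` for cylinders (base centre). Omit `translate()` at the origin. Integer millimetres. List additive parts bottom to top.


cube([270, 180, 10]);
translate([0, 0, 10]) cube([270, 10, 150]);


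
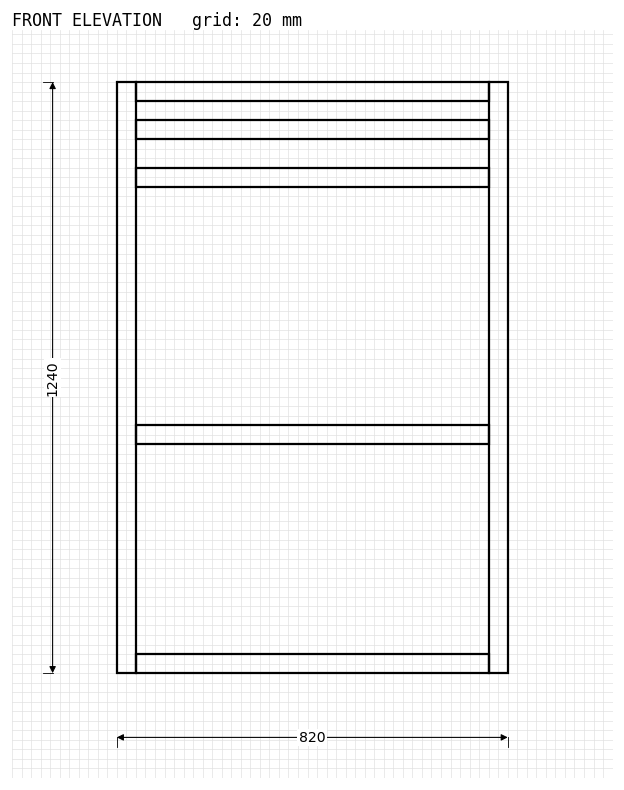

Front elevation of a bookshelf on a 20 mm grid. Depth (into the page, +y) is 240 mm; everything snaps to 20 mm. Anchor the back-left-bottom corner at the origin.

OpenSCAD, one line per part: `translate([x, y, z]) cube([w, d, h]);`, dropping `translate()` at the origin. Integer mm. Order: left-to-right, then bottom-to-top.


cube([40, 240, 1240]);
translate([40, 0, 0]) cube([740, 240, 40]);
translate([40, 0, 480]) cube([740, 240, 40]);
translate([40, 0, 1020]) cube([740, 240, 40]);
translate([40, 0, 1120]) cube([740, 240, 40]);
translate([40, 0, 1200]) cube([740, 240, 40]);
translate([780, 0, 0]) cube([40, 240, 1240]);


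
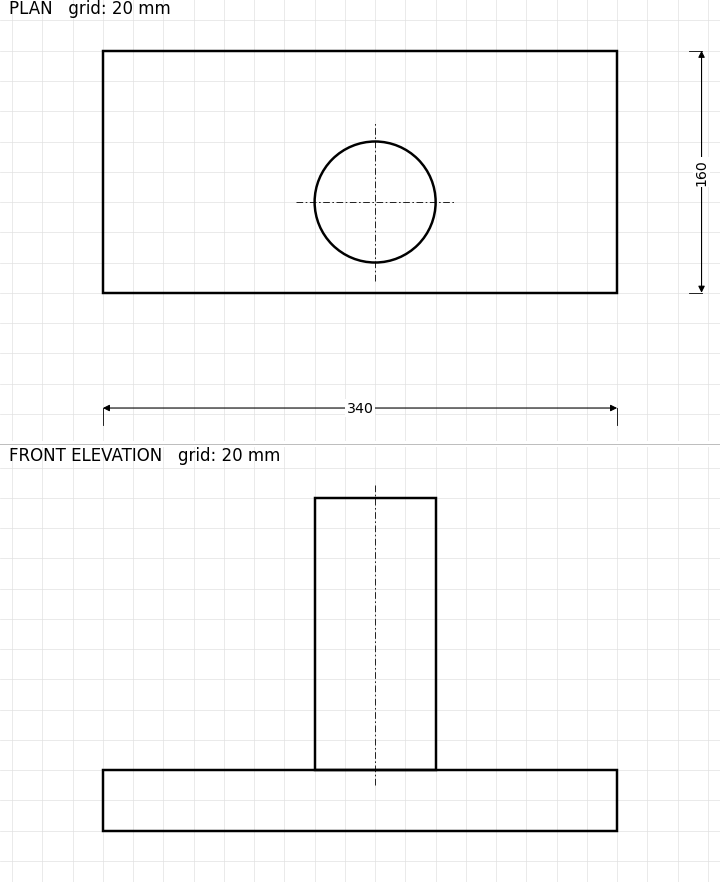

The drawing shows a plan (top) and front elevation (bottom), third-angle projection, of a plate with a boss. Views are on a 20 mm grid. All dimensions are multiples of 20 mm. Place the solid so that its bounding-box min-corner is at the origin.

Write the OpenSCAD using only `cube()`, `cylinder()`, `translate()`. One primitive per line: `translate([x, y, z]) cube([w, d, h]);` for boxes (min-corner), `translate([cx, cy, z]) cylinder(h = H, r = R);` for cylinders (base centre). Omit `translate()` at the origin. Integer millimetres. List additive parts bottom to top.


cube([340, 160, 40]);
translate([180, 60, 40]) cylinder(h = 180, r = 40);
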